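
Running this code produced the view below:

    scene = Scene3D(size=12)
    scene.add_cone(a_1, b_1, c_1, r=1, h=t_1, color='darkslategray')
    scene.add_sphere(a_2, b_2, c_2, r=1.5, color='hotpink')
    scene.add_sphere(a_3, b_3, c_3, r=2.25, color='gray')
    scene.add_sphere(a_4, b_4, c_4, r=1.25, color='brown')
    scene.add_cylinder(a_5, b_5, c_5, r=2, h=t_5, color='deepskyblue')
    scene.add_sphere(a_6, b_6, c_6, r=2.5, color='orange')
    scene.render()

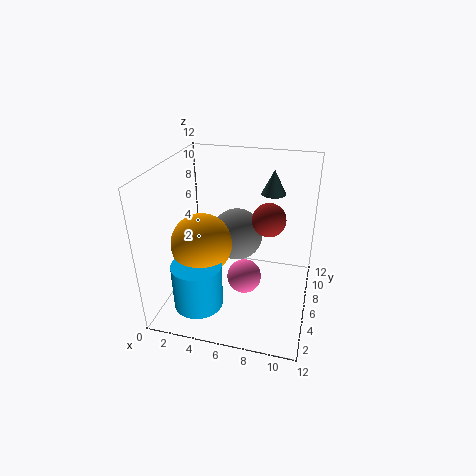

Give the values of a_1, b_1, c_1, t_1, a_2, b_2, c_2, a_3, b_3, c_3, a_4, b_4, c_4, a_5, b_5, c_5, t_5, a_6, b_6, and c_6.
a_1 = 8.5; b_1 = 7.75; c_1 = 9.5; t_1 = 2; a_2 = 6.5; b_2 = 6.25; c_2 = 2; a_3 = 5.5; b_3 = 7.5; c_3 = 5.5; a_4 = 8.75; b_4 = 4.5; c_4 = 8.75; a_5 = 3.5; b_5 = 2.75; c_5 = 1.25; t_5 = 3.75; a_6 = 3.25; b_6 = 4.75; c_6 = 5.75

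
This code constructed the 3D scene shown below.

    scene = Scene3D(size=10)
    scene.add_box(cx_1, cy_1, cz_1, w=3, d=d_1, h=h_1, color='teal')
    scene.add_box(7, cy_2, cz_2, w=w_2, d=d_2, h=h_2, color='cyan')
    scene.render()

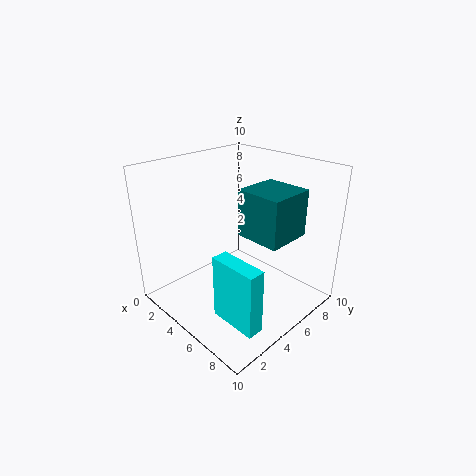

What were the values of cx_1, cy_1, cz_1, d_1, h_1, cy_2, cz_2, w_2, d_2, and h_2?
cx_1 = 6; cy_1 = 4; cz_1 = 6; d_1 = 3; h_1 = 3; cy_2 = 1; cz_2 = 2; w_2 = 3; d_2 = 1; h_2 = 4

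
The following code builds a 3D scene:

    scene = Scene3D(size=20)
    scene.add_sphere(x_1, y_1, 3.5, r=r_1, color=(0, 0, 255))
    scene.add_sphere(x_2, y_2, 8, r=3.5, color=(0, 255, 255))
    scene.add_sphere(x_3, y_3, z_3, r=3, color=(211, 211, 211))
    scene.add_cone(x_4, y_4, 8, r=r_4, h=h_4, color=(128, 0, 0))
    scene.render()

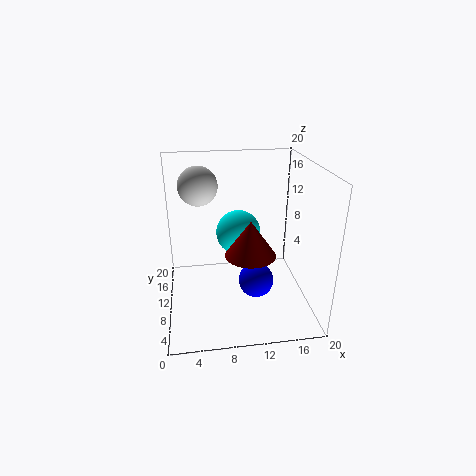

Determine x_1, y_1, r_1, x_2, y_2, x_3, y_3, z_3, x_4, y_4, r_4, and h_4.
x_1 = 12.5
y_1 = 9
r_1 = 2.5
x_2 = 11
y_2 = 16
x_3 = 5
y_3 = 17
z_3 = 15.5
x_4 = 11.5
y_4 = 8.5
r_4 = 3.5
h_4 = 5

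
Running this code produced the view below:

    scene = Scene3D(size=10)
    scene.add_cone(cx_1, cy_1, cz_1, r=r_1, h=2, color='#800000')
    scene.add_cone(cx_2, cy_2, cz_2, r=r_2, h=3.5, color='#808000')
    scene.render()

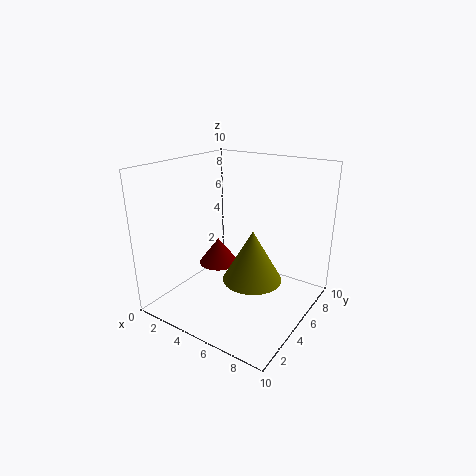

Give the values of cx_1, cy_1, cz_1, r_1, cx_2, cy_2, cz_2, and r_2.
cx_1 = 2.5
cy_1 = 6
cz_1 = 2
r_1 = 1.5
cx_2 = 6.5
cy_2 = 4.5
cz_2 = 2.5
r_2 = 2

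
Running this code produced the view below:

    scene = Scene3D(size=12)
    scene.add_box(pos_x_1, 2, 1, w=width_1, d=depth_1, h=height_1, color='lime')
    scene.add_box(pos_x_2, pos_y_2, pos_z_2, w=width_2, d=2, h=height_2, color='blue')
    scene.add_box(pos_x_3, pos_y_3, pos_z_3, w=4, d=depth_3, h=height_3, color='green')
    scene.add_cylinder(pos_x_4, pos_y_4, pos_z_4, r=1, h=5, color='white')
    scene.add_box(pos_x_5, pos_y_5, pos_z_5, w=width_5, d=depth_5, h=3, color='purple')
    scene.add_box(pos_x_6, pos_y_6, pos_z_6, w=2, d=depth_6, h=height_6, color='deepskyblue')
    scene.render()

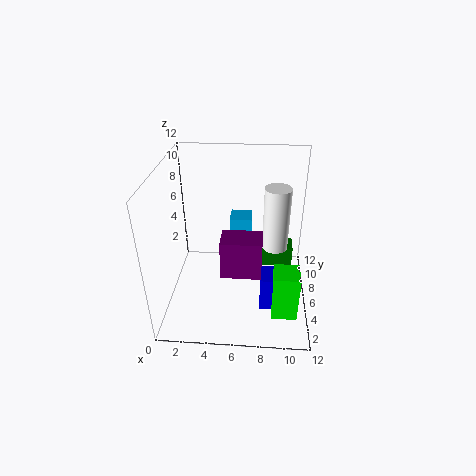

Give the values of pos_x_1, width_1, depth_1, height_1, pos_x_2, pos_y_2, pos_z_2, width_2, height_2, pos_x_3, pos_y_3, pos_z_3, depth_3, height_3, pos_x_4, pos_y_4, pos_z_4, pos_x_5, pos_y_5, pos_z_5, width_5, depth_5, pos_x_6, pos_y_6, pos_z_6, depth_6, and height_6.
pos_x_1 = 9, width_1 = 2, depth_1 = 2, height_1 = 4, pos_x_2 = 8, pos_y_2 = 3, pos_z_2 = 1, width_2 = 3, height_2 = 3, pos_x_3 = 7, pos_y_3 = 9, pos_z_3 = 1, depth_3 = 2, height_3 = 2, pos_x_4 = 9, pos_y_4 = 5, pos_z_4 = 6, pos_x_5 = 5, pos_y_5 = 2, pos_z_5 = 5, width_5 = 3, depth_5 = 2, pos_x_6 = 5, pos_y_6 = 9, pos_z_6 = 3, depth_6 = 2, height_6 = 3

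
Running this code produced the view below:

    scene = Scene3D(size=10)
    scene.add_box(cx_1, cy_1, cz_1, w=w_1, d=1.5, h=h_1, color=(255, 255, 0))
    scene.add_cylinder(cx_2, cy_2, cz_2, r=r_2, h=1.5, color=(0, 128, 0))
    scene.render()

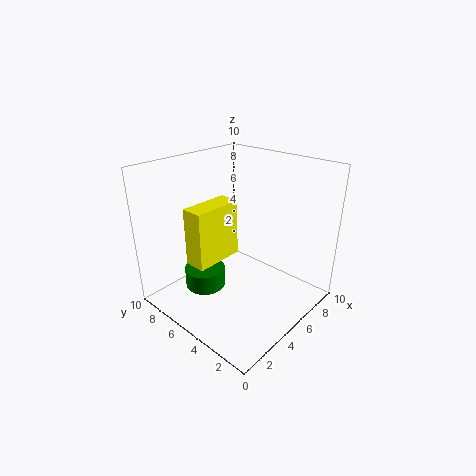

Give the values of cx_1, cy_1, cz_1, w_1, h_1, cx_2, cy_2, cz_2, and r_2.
cx_1 = 2; cy_1 = 5.5; cz_1 = 3.5; w_1 = 3.5; h_1 = 4; cx_2 = 4; cy_2 = 7.5; cz_2 = 0.5; r_2 = 1.5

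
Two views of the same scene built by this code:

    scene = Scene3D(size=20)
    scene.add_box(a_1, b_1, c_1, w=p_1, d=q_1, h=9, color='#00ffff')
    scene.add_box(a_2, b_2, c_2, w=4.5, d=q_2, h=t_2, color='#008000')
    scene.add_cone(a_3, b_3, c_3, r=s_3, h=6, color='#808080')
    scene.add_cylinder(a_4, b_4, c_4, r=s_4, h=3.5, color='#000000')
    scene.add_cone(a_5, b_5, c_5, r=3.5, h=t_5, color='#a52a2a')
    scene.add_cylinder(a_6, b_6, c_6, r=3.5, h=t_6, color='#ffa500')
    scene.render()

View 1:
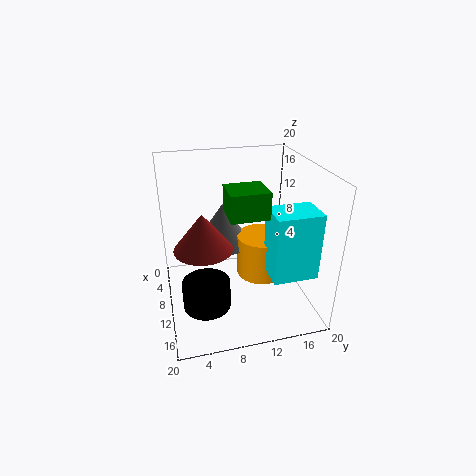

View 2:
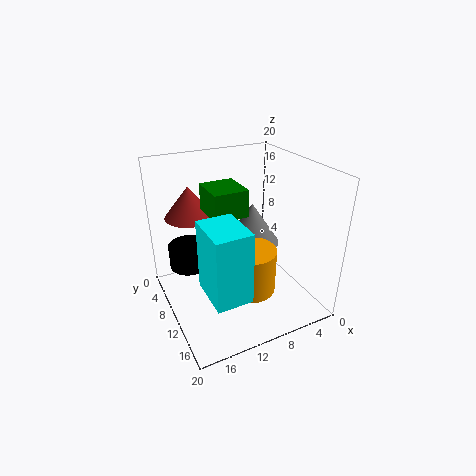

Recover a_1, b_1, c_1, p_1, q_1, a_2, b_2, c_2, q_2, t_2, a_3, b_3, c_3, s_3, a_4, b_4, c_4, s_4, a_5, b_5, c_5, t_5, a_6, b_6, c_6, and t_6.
a_1 = 12.5
b_1 = 13
c_1 = 6.5
p_1 = 4.5
q_1 = 6
a_2 = 10
b_2 = 8
c_2 = 14.5
q_2 = 5
t_2 = 3.5
a_3 = 7
b_3 = 8.5
c_3 = 8
s_3 = 4
a_4 = 15.5
b_4 = 4.5
c_4 = 4
s_4 = 3
a_5 = 15
b_5 = 4.5
c_5 = 12
t_5 = 4.5
a_6 = 10
b_6 = 13.5
c_6 = 4
t_6 = 6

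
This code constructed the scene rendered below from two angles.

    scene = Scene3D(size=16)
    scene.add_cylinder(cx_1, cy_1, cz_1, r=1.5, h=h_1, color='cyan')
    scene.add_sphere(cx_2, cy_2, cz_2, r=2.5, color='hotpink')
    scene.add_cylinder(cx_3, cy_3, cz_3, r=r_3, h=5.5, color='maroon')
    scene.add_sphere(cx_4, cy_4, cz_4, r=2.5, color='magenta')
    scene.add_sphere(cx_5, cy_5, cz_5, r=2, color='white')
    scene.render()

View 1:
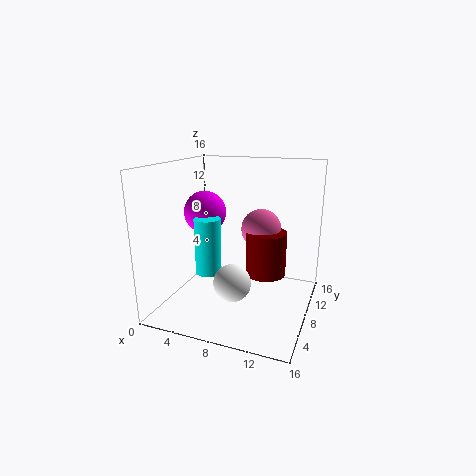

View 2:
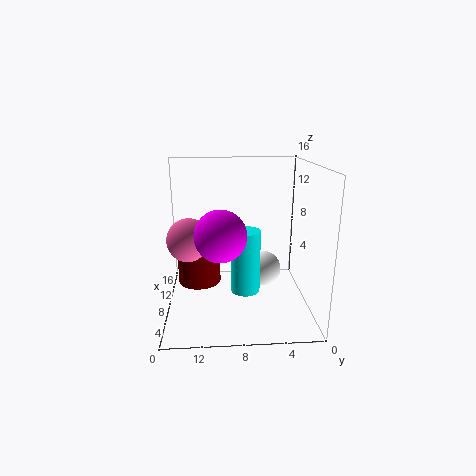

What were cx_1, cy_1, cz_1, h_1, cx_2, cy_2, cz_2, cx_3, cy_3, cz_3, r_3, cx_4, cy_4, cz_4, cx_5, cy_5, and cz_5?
cx_1 = 4.5; cy_1 = 7.5; cz_1 = 3.5; h_1 = 6.5; cx_2 = 9; cy_2 = 13.5; cz_2 = 7.5; cx_3 = 10; cy_3 = 12.5; cz_3 = 2; r_3 = 2.5; cx_4 = 3; cy_4 = 10; cz_4 = 10; cx_5 = 8.5; cy_5 = 5; cz_5 = 4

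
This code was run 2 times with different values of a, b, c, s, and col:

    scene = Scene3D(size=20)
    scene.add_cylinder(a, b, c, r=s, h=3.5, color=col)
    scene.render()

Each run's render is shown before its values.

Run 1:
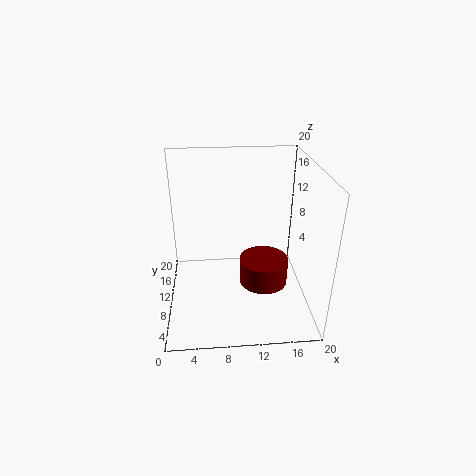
a = 13.25, b = 7.25, c = 4.75, s = 3.25, col = 'maroon'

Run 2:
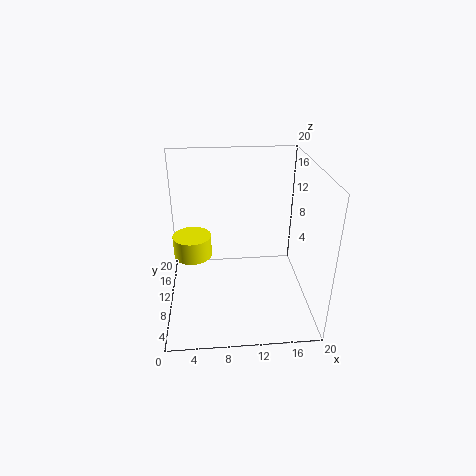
a = 3.25, b = 15.75, c = 4, s = 3, col = 'yellow'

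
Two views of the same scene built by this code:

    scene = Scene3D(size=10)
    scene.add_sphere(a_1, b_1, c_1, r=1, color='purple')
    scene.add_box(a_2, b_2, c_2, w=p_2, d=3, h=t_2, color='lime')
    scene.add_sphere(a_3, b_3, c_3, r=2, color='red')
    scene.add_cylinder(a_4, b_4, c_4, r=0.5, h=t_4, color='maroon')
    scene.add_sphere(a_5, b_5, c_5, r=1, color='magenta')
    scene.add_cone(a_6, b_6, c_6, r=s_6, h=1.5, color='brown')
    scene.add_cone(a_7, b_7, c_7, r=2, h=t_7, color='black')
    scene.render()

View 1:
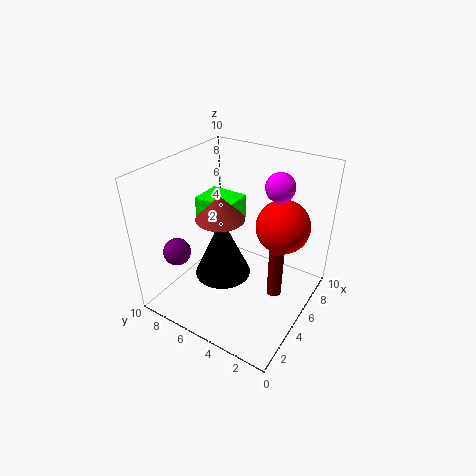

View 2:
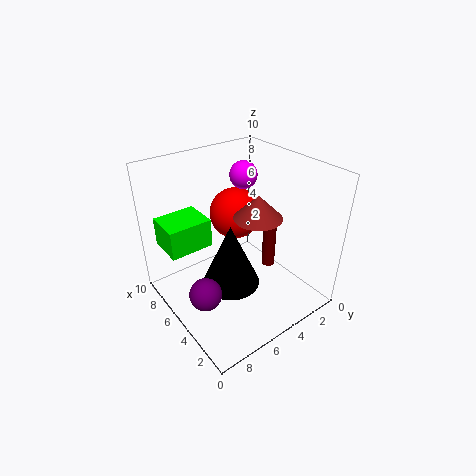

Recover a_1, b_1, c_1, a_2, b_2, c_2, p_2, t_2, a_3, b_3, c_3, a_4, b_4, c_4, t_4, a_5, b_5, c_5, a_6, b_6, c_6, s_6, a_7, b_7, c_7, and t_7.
a_1 = 3; b_1 = 9; c_1 = 3.5; a_2 = 6; b_2 = 6.5; c_2 = 4.5; p_2 = 2.5; t_2 = 2; a_3 = 8; b_3 = 3; c_3 = 5; a_4 = 5; b_4 = 2; c_4 = 1.5; t_4 = 3.5; a_5 = 7; b_5 = 3; c_5 = 8.5; a_6 = 3; b_6 = 5; c_6 = 7.5; s_6 = 1.5; a_7 = 4.5; b_7 = 6; c_7 = 2; t_7 = 4.5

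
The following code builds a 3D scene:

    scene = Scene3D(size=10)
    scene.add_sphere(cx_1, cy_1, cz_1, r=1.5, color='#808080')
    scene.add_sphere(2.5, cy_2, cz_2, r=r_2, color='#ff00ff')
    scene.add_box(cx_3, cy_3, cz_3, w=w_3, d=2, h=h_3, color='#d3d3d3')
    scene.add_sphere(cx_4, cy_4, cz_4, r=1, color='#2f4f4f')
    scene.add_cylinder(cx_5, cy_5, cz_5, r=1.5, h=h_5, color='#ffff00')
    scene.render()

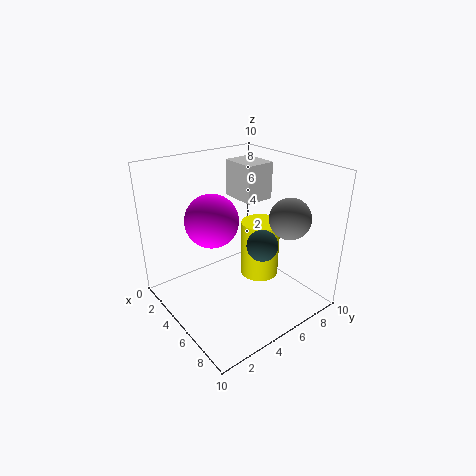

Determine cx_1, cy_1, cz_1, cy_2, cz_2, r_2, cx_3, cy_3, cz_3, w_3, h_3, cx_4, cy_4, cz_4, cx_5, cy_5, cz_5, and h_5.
cx_1 = 6.5; cy_1 = 8.5; cz_1 = 6; cy_2 = 4.5; cz_2 = 5.5; r_2 = 2; cx_3 = 3; cy_3 = 5.5; cz_3 = 7.5; w_3 = 2.5; h_3 = 2.5; cx_4 = 7.5; cy_4 = 5; cz_4 = 5.5; cx_5 = 4; cy_5 = 8; cz_5 = 0.5; h_5 = 4.5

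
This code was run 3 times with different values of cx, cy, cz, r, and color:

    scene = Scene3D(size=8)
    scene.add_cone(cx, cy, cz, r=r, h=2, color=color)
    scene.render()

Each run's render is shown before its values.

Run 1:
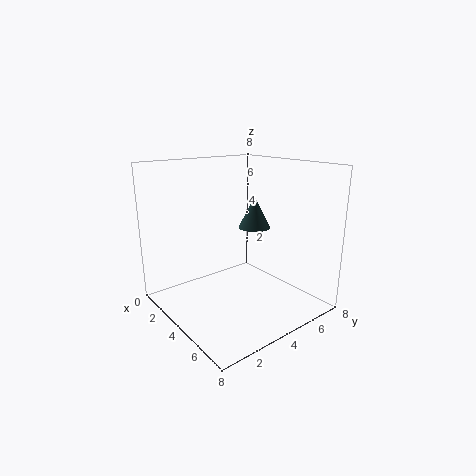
cx = 2.5; cy = 6.5; cz = 3.75; r = 1; color = 'darkslategray'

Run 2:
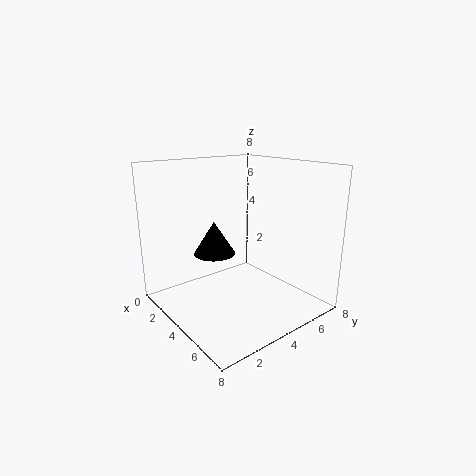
cx = 2; cy = 3.75; cz = 2.5; r = 1.25; color = 'black'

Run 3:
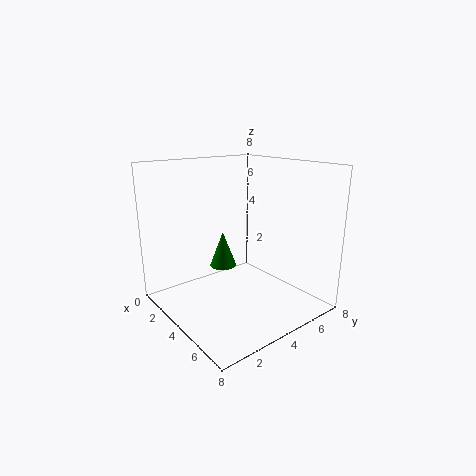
cx = 3.25; cy = 3.5; cz = 2.25; r = 0.75; color = 'green'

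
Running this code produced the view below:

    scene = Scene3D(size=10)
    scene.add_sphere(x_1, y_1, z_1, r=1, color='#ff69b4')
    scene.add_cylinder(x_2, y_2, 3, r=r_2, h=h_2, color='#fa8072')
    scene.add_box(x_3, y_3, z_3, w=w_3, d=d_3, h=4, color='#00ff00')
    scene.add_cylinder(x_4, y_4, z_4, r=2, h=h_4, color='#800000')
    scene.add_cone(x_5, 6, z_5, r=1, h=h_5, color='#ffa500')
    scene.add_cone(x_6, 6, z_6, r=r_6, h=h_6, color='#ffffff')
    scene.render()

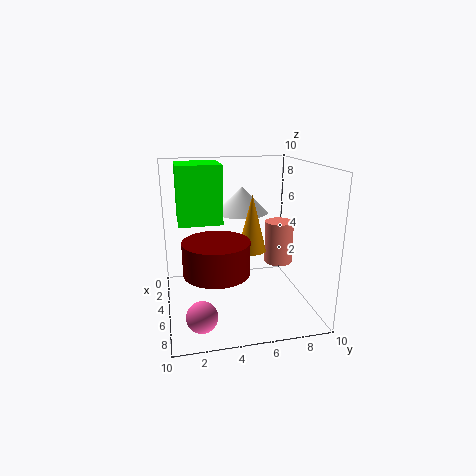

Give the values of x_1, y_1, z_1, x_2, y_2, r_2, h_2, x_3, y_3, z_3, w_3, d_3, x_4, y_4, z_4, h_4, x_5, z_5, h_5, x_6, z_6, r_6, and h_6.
x_1 = 8, y_1 = 2, z_1 = 1, x_2 = 5, y_2 = 8, r_2 = 1, h_2 = 3, x_3 = 2, y_3 = 1, z_3 = 6, w_3 = 3, d_3 = 3, x_4 = 8, y_4 = 3, z_4 = 4, h_4 = 2, x_5 = 5, z_5 = 4, h_5 = 4, x_6 = 2, z_6 = 6, r_6 = 2, h_6 = 2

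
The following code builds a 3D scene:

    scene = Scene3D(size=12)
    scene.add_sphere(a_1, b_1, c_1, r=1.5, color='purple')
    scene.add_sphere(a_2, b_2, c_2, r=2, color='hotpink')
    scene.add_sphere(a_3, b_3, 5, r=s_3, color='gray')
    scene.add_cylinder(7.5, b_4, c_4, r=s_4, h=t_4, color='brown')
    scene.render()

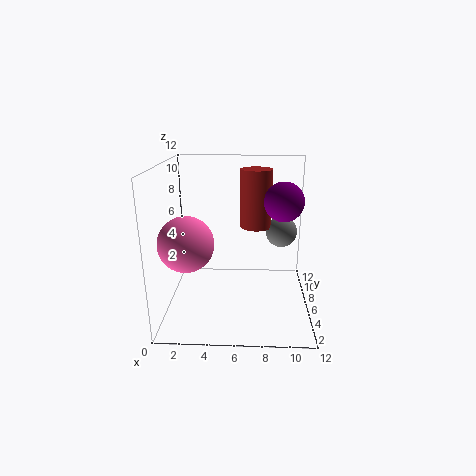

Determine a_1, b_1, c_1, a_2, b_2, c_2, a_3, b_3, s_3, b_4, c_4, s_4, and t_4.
a_1 = 9.5
b_1 = 4.5
c_1 = 9.5
a_2 = 2.5
b_2 = 2
c_2 = 7
a_3 = 10
b_3 = 10.5
s_3 = 1.5
b_4 = 10.5
c_4 = 5.5
s_4 = 1.5
t_4 = 5.5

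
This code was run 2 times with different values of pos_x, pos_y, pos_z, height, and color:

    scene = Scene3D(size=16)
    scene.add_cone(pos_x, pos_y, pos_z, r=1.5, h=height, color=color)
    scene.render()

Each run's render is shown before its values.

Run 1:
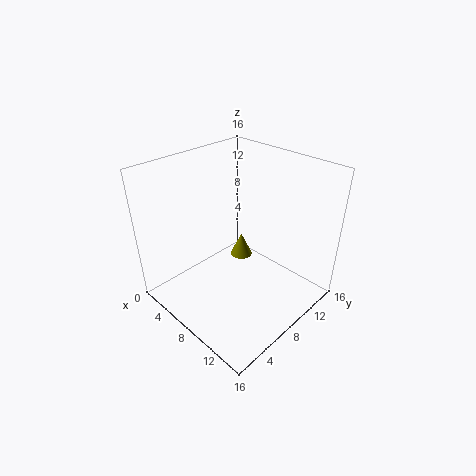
pos_x = 3; pos_y = 13.75; pos_z = 0.5; height = 3.25; color = 'olive'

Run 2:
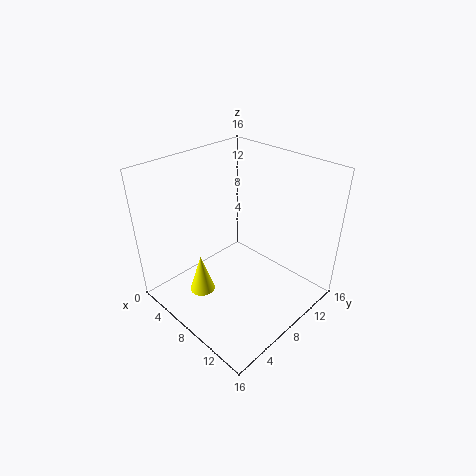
pos_x = 4.5; pos_y = 5.25; pos_z = 0.25; height = 4.75; color = 'yellow'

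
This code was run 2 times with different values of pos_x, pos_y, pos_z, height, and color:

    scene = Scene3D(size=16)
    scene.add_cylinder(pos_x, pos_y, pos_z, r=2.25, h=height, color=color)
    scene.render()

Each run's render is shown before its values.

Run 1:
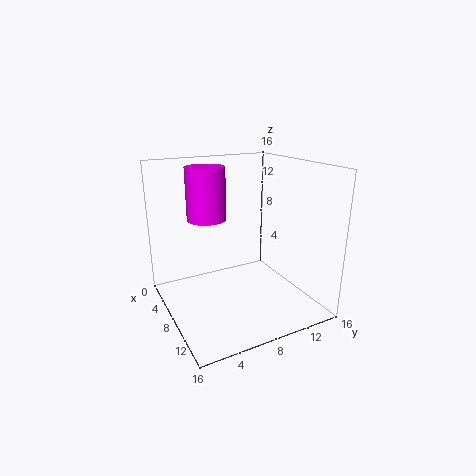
pos_x = 4.5
pos_y = 5.75
pos_z = 9.5
height = 6
color = 'magenta'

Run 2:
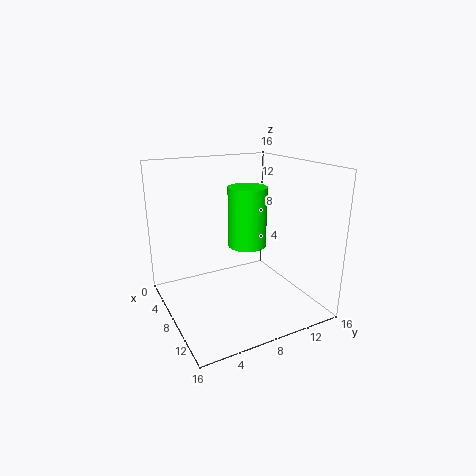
pos_x = 6.5
pos_y = 10
pos_z = 6.25
height = 7
color = 'lime'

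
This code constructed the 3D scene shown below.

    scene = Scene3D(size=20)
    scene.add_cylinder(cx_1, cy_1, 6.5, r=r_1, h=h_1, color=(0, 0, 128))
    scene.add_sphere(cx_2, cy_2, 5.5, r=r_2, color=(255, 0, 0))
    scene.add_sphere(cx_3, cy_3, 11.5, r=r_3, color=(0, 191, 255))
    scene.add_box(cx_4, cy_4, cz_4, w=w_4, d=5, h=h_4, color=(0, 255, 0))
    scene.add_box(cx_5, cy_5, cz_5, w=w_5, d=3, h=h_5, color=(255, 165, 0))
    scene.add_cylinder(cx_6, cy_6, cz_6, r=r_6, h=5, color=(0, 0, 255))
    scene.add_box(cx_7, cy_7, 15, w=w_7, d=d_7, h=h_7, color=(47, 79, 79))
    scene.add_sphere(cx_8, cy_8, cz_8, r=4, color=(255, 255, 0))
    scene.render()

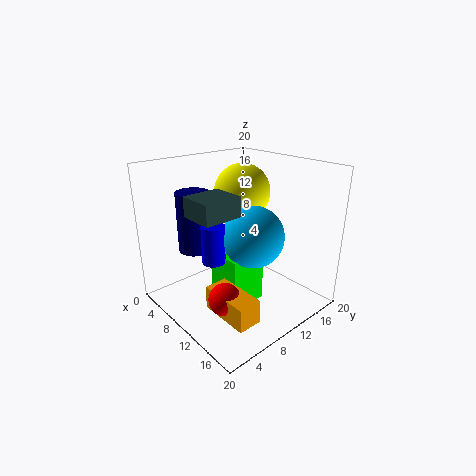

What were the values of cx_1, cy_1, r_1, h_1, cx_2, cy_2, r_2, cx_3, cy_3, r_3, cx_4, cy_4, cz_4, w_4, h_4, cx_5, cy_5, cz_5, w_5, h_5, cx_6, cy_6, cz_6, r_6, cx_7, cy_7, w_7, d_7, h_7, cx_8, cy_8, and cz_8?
cx_1 = 3; cy_1 = 7.5; r_1 = 2.5; h_1 = 9; cx_2 = 15; cy_2 = 3.5; r_2 = 2; cx_3 = 13.5; cy_3 = 9.5; r_3 = 4; cx_4 = 9; cy_4 = 6; cz_4 = 2; w_4 = 5; h_4 = 7; cx_5 = 12.5; cy_5 = 2.5; cz_5 = 3.5; w_5 = 6.5; h_5 = 3; cx_6 = 11; cy_6 = 5; cz_6 = 8.5; r_6 = 1.5; cx_7 = 9.5; cy_7 = 2; w_7 = 4.5; d_7 = 5; h_7 = 2.5; cx_8 = 7.5; cy_8 = 13; cz_8 = 15.5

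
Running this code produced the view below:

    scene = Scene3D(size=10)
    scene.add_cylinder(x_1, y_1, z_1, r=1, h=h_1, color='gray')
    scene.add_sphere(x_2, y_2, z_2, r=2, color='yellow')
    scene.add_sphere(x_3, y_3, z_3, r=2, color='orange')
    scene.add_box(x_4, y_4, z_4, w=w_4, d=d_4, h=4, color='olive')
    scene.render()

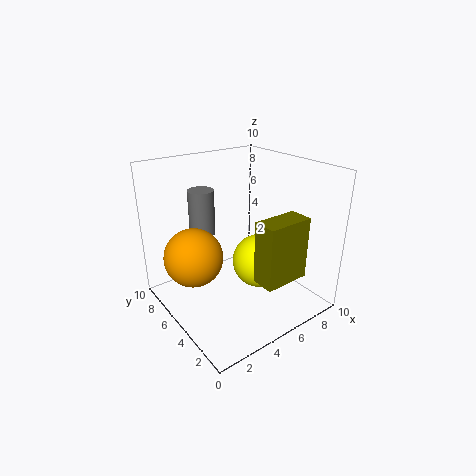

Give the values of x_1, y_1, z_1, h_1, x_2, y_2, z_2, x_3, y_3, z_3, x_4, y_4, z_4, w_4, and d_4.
x_1 = 4.5
y_1 = 9
z_1 = 4
h_1 = 3.5
x_2 = 7
y_2 = 5
z_2 = 2.5
x_3 = 2
y_3 = 6
z_3 = 4
x_4 = 4
y_4 = 0.5
z_4 = 3.5
w_4 = 3
d_4 = 1.5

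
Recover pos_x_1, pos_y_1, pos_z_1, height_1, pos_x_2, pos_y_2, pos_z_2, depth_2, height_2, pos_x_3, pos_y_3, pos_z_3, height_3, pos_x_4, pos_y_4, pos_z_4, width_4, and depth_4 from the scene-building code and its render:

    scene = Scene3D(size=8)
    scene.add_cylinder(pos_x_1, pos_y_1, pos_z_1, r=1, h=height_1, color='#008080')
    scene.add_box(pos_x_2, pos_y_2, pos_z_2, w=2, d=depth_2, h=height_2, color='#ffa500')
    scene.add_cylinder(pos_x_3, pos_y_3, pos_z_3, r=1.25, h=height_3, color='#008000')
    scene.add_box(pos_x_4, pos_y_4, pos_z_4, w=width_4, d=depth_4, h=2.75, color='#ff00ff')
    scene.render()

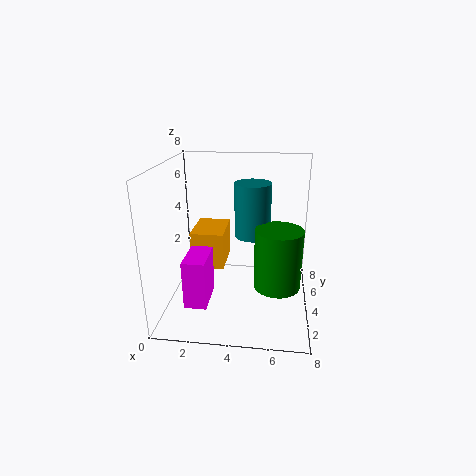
pos_x_1 = 4.75; pos_y_1 = 4.5; pos_z_1 = 4; height_1 = 3; pos_x_2 = 1; pos_y_2 = 4.75; pos_z_2 = 1.5; depth_2 = 2.75; height_2 = 2.25; pos_x_3 = 6.25; pos_y_3 = 3; pos_z_3 = 1.75; height_3 = 3.25; pos_x_4 = 1.25; pos_y_4 = 2; pos_z_4 = 0.5; width_4 = 1.25; depth_4 = 2.25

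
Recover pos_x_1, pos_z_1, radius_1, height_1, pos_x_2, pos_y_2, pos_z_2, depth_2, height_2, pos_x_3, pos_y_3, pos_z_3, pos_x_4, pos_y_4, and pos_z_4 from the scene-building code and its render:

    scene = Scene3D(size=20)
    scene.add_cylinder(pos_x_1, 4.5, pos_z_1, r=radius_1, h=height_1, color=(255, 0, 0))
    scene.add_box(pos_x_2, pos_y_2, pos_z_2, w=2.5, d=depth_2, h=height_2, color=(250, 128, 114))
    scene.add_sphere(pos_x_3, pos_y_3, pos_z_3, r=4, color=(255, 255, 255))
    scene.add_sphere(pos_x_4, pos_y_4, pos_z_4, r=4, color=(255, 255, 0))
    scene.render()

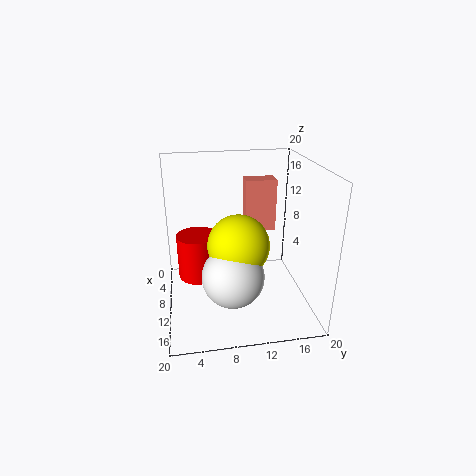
pos_x_1 = 7.5
pos_z_1 = 3.25
radius_1 = 3
height_1 = 6.5
pos_x_2 = 6.75
pos_y_2 = 11.25
pos_z_2 = 10.5
depth_2 = 4.25
height_2 = 7.25
pos_x_3 = 15
pos_y_3 = 8.5
pos_z_3 = 7
pos_x_4 = 13.25
pos_y_4 = 9.5
pos_z_4 = 10.5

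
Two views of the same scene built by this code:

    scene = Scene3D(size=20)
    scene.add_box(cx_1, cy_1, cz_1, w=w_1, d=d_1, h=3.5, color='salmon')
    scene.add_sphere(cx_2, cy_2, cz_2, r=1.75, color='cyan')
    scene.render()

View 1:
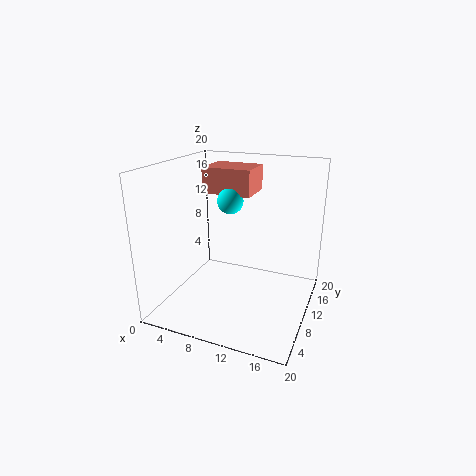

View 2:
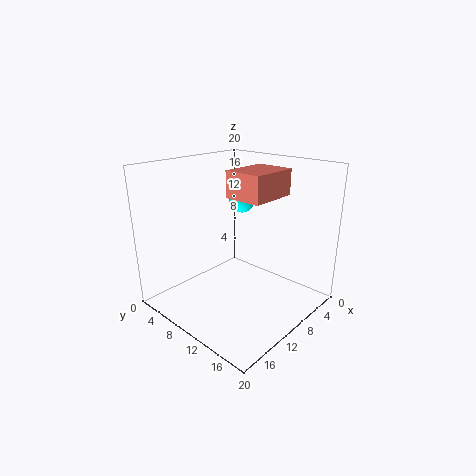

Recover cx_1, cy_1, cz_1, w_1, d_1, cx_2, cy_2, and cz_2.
cx_1 = 5; cy_1 = 9.5; cz_1 = 16; w_1 = 6.75; d_1 = 5.25; cx_2 = 9; cy_2 = 9.75; cz_2 = 15.25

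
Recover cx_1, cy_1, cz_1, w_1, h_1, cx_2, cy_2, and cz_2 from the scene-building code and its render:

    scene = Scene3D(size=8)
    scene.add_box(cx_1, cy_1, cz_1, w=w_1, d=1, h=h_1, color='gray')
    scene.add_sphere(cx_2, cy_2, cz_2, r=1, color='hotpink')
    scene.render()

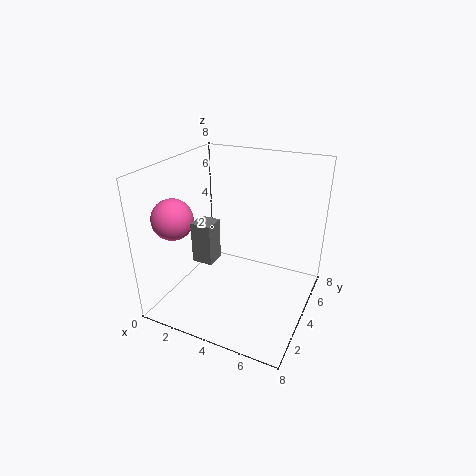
cx_1 = 3; cy_1 = 1; cz_1 = 4; w_1 = 1; h_1 = 2; cx_2 = 2; cy_2 = 1; cz_2 = 6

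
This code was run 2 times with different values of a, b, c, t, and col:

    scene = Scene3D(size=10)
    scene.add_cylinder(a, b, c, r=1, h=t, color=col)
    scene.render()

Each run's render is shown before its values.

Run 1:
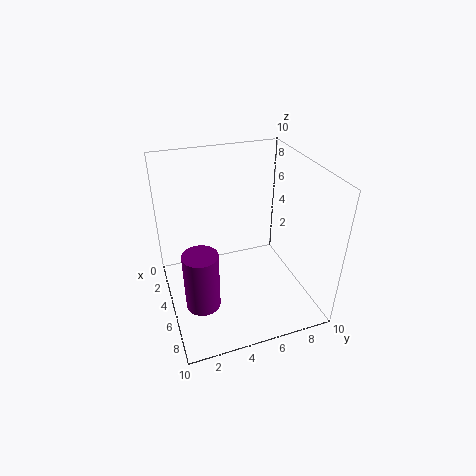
a = 8.75
b = 1.5
c = 3.5
t = 3.5
col = 'purple'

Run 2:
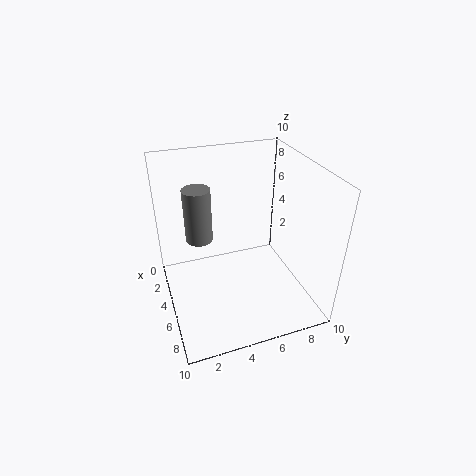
a = 2.75
b = 2.75
c = 4
t = 4
col = 'gray'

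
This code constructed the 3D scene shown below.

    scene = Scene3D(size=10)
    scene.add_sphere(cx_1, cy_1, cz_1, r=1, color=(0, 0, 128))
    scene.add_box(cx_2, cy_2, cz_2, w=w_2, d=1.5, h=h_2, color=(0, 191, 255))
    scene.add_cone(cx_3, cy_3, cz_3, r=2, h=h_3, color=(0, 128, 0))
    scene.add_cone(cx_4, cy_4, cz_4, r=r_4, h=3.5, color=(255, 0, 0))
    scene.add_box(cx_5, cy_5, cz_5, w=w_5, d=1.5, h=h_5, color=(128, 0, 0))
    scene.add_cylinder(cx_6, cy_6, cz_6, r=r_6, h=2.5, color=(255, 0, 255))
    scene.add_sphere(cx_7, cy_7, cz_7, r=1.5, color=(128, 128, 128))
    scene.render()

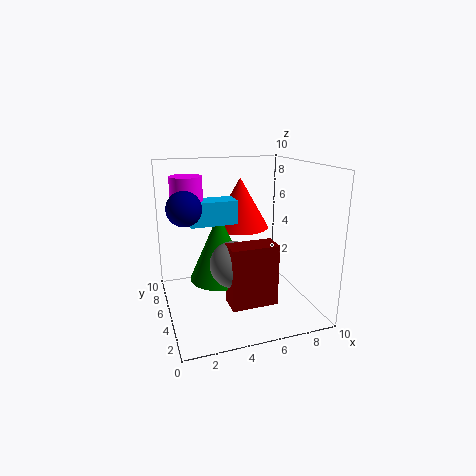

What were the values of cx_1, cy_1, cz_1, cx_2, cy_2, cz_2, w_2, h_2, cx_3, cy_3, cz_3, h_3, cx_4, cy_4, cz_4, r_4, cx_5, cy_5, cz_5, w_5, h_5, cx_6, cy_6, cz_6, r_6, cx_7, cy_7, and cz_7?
cx_1 = 1
cy_1 = 2.5
cz_1 = 8
cx_2 = 1.5
cy_2 = 3.5
cz_2 = 6.5
w_2 = 3
h_2 = 1.5
cx_3 = 3.5
cy_3 = 4.5
cz_3 = 2.5
h_3 = 4.5
cx_4 = 5.5
cy_4 = 6
cz_4 = 5.5
r_4 = 2
cx_5 = 3.5
cy_5 = 1.5
cz_5 = 1.5
w_5 = 3
h_5 = 4
cx_6 = 1.5
cy_6 = 4.5
cz_6 = 7
r_6 = 1
cx_7 = 4
cy_7 = 3
cz_7 = 4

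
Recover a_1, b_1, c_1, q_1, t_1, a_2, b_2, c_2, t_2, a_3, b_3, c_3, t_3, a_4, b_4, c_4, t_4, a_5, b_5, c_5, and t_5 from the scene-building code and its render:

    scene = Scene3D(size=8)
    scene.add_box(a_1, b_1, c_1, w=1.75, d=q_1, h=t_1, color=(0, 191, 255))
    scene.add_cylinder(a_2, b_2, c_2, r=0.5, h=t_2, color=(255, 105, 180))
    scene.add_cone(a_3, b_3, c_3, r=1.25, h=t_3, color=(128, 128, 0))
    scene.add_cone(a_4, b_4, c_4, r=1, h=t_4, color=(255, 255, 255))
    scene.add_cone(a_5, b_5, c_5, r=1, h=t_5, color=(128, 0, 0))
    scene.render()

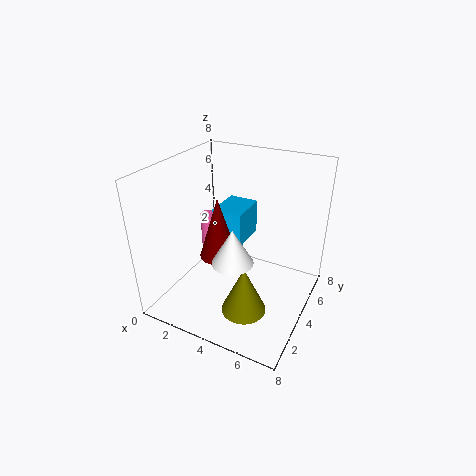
a_1 = 2.25; b_1 = 4.25; c_1 = 3.25; q_1 = 2.25; t_1 = 2; a_2 = 1.5; b_2 = 5; c_2 = 2.5; t_2 = 2; a_3 = 5; b_3 = 2.75; c_3 = 0.25; t_3 = 2.75; a_4 = 5; b_4 = 1.5; c_4 = 4.25; t_4 = 1.75; a_5 = 3.5; b_5 = 2.75; c_5 = 3.5; t_5 = 3.25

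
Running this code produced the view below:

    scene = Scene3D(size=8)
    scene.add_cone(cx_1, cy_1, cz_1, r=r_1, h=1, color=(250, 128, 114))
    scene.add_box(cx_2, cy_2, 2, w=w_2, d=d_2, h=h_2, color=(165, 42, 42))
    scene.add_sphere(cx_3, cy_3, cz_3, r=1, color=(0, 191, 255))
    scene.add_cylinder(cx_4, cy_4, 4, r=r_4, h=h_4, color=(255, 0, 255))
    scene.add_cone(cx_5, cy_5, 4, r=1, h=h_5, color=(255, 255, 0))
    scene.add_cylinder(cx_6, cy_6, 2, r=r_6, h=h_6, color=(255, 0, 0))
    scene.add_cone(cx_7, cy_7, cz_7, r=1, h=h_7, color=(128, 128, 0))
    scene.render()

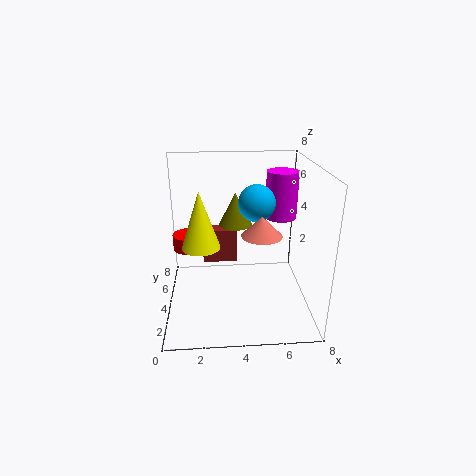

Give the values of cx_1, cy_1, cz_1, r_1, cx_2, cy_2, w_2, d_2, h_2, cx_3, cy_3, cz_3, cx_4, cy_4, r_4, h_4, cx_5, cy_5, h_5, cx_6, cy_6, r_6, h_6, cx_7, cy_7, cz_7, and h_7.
cx_1 = 5; cy_1 = 2; cz_1 = 5; r_1 = 1; cx_2 = 2; cy_2 = 5; w_2 = 2; d_2 = 1; h_2 = 2; cx_3 = 5; cy_3 = 4; cz_3 = 6; cx_4 = 7; cy_4 = 7; r_4 = 1; h_4 = 3; cx_5 = 2; cy_5 = 3; h_5 = 3; cx_6 = 1; cy_6 = 7; r_6 = 1; h_6 = 1; cx_7 = 4; cy_7 = 6; cz_7 = 4; h_7 = 2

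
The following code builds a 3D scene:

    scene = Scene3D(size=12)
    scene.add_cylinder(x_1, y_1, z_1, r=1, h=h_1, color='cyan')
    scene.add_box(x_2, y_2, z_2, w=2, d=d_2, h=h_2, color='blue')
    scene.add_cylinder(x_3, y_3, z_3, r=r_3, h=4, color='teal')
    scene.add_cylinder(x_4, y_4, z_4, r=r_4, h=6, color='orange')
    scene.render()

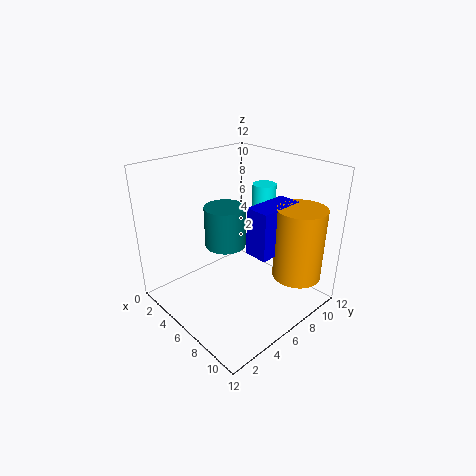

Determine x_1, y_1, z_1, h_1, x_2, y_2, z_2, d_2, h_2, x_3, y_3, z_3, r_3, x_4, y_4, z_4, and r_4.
x_1 = 6, y_1 = 9, z_1 = 5, h_1 = 5, x_2 = 7, y_2 = 6, z_2 = 5, d_2 = 4, h_2 = 4, x_3 = 2, y_3 = 8, z_3 = 3, r_3 = 2, x_4 = 10, y_4 = 9, z_4 = 3, r_4 = 2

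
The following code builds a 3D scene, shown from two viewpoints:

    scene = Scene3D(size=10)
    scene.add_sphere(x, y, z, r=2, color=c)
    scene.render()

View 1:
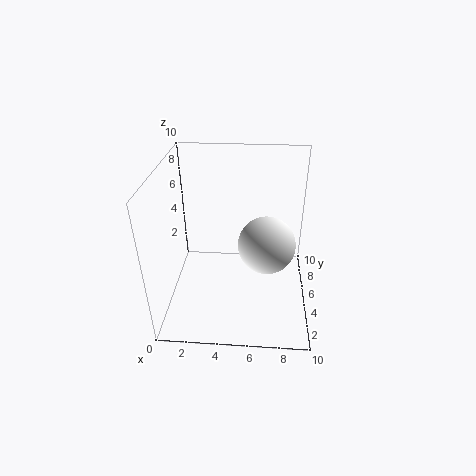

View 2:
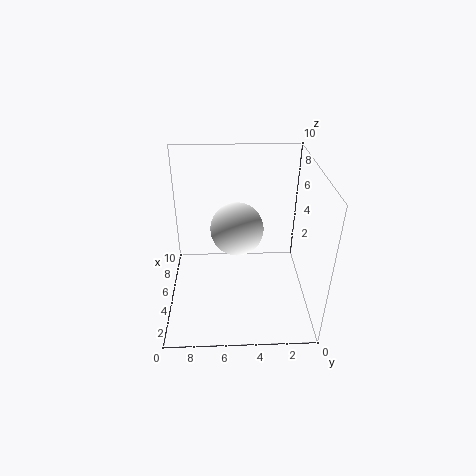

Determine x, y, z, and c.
x = 7, y = 5, z = 4.5, c = 'white'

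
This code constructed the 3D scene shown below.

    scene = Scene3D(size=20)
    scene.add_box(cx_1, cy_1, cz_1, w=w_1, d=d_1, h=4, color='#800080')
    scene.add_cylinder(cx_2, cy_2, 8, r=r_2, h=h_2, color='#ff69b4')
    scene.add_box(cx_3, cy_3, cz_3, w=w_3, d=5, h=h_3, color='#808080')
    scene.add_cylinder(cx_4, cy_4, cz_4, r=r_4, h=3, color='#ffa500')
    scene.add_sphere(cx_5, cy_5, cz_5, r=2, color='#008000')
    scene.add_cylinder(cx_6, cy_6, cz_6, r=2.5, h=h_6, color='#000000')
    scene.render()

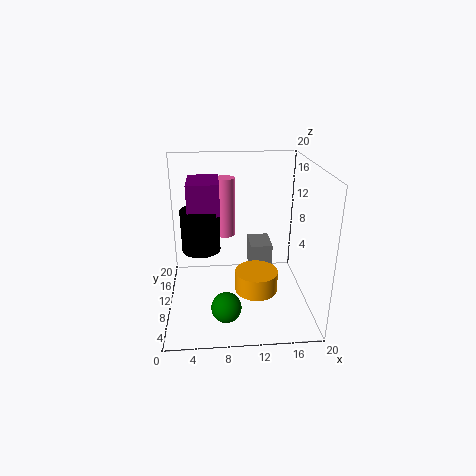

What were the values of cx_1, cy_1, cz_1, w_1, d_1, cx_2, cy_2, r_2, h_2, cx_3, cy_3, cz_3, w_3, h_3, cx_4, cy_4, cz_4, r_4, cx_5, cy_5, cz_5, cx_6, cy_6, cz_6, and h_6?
cx_1 = 3.5; cy_1 = 6.5; cz_1 = 14.5; w_1 = 4; d_1 = 5.5; cx_2 = 8.5; cy_2 = 16; r_2 = 1.5; h_2 = 9; cx_3 = 12.5; cy_3 = 15; cz_3 = 1.5; w_3 = 3.5; h_3 = 4.5; cx_4 = 12.5; cy_4 = 8.5; cz_4 = 2.5; r_4 = 3; cx_5 = 8; cy_5 = 4.5; cz_5 = 2.5; cx_6 = 5; cy_6 = 8; cz_6 = 9.5; h_6 = 5.5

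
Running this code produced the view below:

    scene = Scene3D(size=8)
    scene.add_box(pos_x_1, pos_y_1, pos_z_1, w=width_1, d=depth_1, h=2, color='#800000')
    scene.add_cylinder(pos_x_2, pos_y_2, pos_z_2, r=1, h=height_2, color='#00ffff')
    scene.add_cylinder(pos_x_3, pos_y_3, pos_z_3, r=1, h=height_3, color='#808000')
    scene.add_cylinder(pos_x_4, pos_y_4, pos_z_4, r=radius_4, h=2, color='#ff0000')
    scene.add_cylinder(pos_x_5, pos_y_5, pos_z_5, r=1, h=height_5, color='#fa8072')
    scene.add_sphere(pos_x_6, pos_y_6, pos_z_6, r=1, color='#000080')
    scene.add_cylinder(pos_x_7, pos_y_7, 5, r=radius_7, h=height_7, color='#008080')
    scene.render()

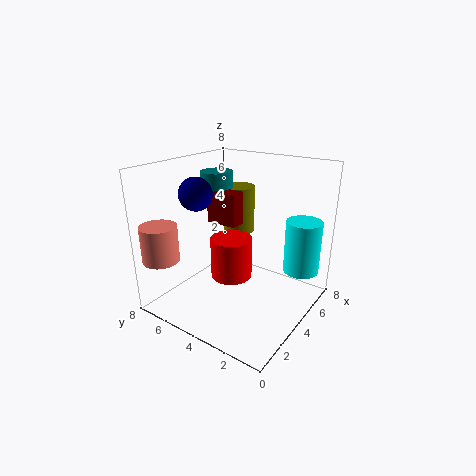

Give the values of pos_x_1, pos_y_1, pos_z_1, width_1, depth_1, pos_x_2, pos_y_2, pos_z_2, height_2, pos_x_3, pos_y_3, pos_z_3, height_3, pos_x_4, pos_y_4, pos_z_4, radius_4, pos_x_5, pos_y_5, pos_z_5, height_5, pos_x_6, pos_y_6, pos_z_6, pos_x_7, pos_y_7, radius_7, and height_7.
pos_x_1 = 5, pos_y_1 = 5, pos_z_1 = 4, width_1 = 1, depth_1 = 2, pos_x_2 = 6, pos_y_2 = 1, pos_z_2 = 2, height_2 = 3, pos_x_3 = 7, pos_y_3 = 6, pos_z_3 = 3, height_3 = 3, pos_x_4 = 2, pos_y_4 = 3, pos_z_4 = 3, radius_4 = 1, pos_x_5 = 1, pos_y_5 = 7, pos_z_5 = 3, height_5 = 2, pos_x_6 = 4, pos_y_6 = 7, pos_z_6 = 6, pos_x_7 = 6, pos_y_7 = 7, radius_7 = 1, height_7 = 2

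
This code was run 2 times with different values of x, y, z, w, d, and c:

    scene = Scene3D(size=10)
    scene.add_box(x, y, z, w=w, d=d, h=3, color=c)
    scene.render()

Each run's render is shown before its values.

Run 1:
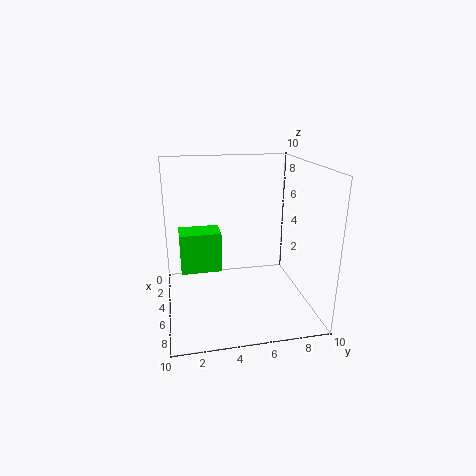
x = 2, y = 1, z = 2, w = 2, d = 3, c = 'lime'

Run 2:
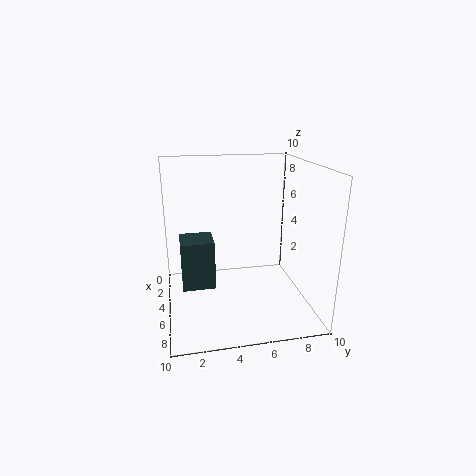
x = 6, y = 1, z = 3, w = 2, d = 2, c = 'darkslategray'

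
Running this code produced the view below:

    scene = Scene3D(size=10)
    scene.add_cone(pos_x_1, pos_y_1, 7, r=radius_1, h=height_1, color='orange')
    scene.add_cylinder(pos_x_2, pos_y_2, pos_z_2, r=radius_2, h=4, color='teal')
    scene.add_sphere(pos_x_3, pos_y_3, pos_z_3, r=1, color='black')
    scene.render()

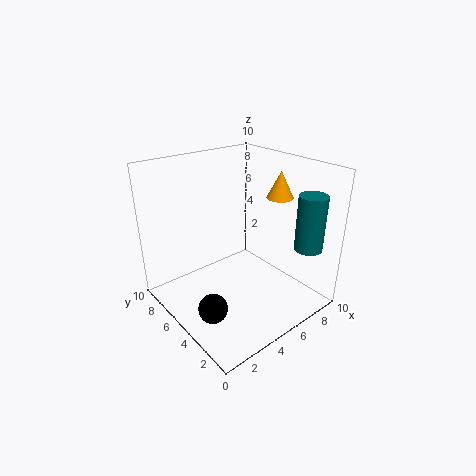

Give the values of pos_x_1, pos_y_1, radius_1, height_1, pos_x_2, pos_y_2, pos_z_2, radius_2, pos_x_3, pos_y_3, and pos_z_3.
pos_x_1 = 9
pos_y_1 = 5
radius_1 = 1
height_1 = 2
pos_x_2 = 9
pos_y_2 = 2
pos_z_2 = 4
radius_2 = 1
pos_x_3 = 2
pos_y_3 = 4
pos_z_3 = 1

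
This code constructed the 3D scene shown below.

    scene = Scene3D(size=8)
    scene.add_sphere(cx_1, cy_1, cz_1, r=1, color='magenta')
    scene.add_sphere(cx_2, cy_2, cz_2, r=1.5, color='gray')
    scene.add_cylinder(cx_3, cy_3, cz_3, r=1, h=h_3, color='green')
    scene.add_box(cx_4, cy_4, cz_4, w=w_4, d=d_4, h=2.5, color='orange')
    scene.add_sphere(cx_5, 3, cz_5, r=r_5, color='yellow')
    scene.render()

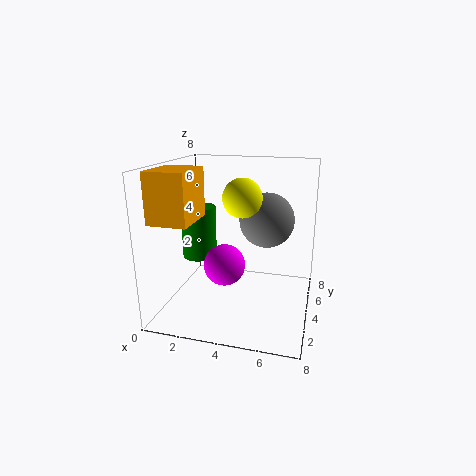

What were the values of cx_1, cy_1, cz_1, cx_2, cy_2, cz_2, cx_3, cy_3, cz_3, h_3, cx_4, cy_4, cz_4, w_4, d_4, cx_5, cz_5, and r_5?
cx_1 = 4
cy_1 = 1.5
cz_1 = 3.5
cx_2 = 5.5
cy_2 = 4.5
cz_2 = 5
cx_3 = 1.5
cy_3 = 4.5
cz_3 = 2.5
h_3 = 3
cx_4 = 0.5
cy_4 = 0.5
cz_4 = 5.5
w_4 = 2
d_4 = 2.5
cx_5 = 4.5
cz_5 = 6.5
r_5 = 1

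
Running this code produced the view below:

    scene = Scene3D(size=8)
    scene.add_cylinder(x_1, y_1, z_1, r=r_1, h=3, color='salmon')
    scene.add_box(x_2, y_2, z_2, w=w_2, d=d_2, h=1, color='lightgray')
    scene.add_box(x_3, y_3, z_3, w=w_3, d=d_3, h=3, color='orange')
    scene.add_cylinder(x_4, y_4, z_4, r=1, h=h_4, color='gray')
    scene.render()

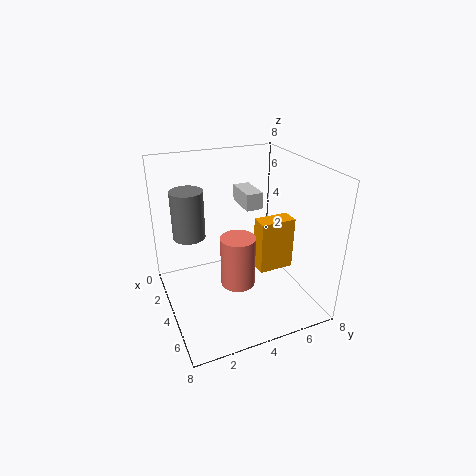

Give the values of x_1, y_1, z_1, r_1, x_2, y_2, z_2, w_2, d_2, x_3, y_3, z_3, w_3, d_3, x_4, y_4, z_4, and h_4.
x_1 = 4; y_1 = 4; z_1 = 1; r_1 = 1; x_2 = 1; y_2 = 5; z_2 = 5; w_2 = 2; d_2 = 1; x_3 = 4; y_3 = 5; z_3 = 2; w_3 = 1; d_3 = 2; x_4 = 1; y_4 = 2; z_4 = 3; h_4 = 3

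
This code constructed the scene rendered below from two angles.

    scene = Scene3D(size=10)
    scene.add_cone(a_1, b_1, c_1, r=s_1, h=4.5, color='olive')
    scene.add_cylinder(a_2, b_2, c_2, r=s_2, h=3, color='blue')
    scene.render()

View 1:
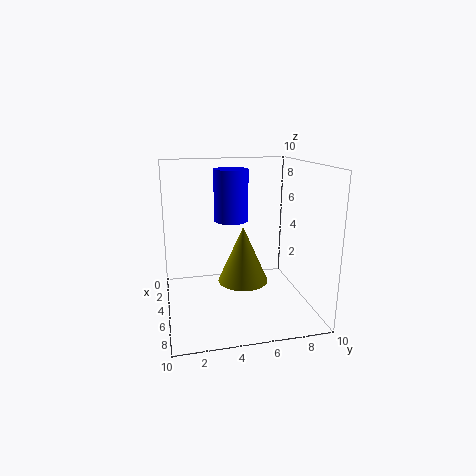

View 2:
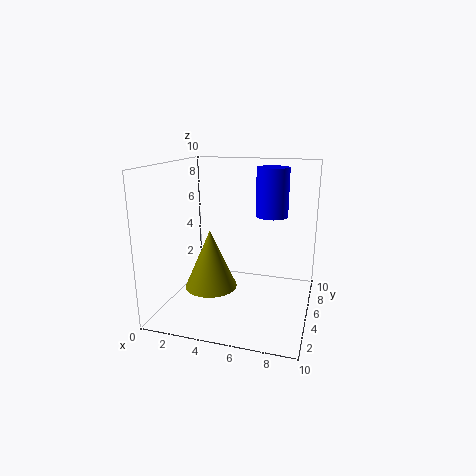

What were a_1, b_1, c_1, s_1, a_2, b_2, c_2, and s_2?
a_1 = 2.5
b_1 = 6
c_1 = 0.5
s_1 = 2
a_2 = 7.5
b_2 = 4
c_2 = 7
s_2 = 1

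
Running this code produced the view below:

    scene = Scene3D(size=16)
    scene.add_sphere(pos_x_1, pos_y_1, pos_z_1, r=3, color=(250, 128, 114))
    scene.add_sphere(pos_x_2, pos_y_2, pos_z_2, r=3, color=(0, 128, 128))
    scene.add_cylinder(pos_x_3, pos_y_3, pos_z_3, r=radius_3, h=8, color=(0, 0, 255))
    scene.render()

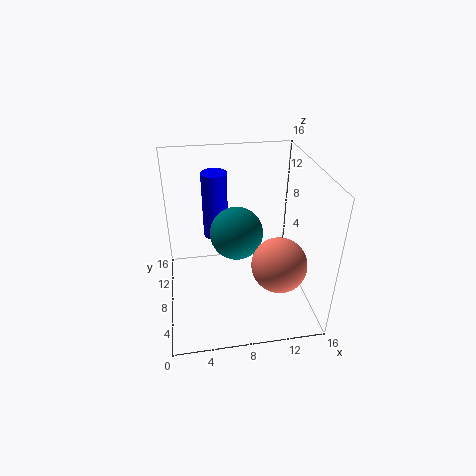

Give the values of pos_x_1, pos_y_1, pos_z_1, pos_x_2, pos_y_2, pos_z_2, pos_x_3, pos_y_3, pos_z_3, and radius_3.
pos_x_1 = 12; pos_y_1 = 5; pos_z_1 = 6; pos_x_2 = 8; pos_y_2 = 9; pos_z_2 = 8; pos_x_3 = 6; pos_y_3 = 12.5; pos_z_3 = 6; radius_3 = 1.5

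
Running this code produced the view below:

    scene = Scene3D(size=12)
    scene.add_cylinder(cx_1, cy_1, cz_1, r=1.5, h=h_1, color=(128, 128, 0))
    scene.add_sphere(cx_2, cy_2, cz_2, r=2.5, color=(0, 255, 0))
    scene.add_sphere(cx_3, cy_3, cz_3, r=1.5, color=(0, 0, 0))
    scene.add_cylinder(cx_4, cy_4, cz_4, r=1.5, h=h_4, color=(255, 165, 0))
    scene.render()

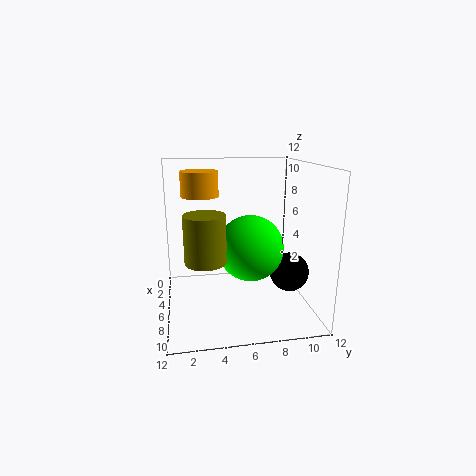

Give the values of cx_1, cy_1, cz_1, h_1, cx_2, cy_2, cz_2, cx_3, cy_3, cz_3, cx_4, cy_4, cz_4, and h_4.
cx_1 = 9.5, cy_1 = 3, cz_1 = 5.5, h_1 = 3.5, cx_2 = 8.5, cy_2 = 6.5, cz_2 = 6, cx_3 = 9, cy_3 = 9.5, cz_3 = 4, cx_4 = 5.5, cy_4 = 3, cz_4 = 9.5, h_4 = 2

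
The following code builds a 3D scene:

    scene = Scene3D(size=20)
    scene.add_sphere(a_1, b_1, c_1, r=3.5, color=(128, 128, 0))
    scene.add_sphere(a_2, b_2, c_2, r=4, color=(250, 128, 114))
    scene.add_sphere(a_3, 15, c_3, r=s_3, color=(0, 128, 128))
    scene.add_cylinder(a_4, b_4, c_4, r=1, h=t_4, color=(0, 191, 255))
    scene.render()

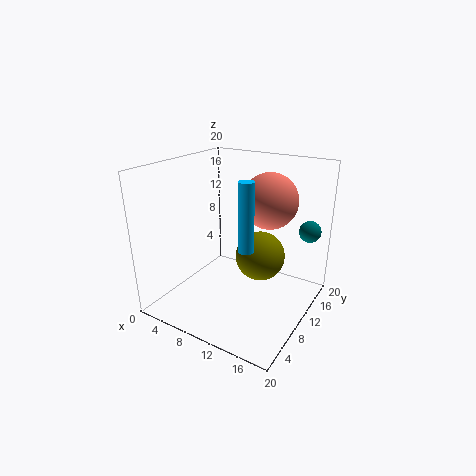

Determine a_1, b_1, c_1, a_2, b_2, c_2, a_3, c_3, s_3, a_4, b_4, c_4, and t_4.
a_1 = 12.5; b_1 = 12; c_1 = 7; a_2 = 12.5; b_2 = 14.5; c_2 = 14.5; a_3 = 18.5; c_3 = 11; s_3 = 1.5; a_4 = 13; b_4 = 7; c_4 = 10; t_4 = 9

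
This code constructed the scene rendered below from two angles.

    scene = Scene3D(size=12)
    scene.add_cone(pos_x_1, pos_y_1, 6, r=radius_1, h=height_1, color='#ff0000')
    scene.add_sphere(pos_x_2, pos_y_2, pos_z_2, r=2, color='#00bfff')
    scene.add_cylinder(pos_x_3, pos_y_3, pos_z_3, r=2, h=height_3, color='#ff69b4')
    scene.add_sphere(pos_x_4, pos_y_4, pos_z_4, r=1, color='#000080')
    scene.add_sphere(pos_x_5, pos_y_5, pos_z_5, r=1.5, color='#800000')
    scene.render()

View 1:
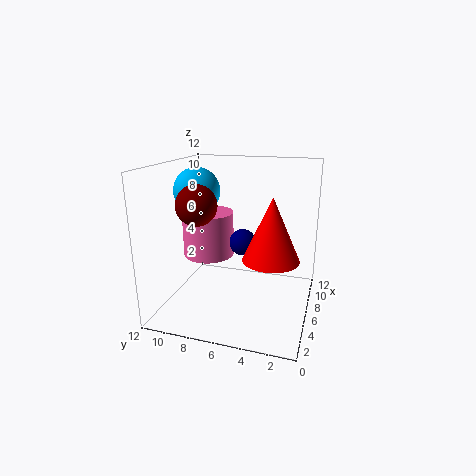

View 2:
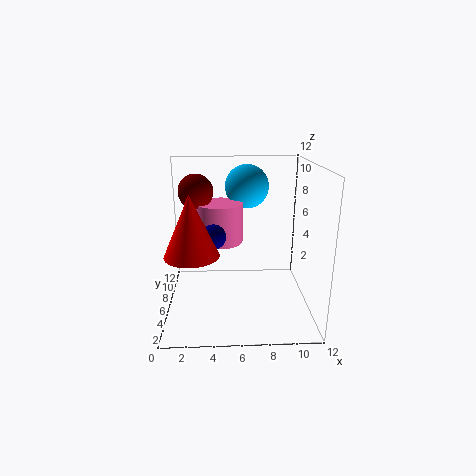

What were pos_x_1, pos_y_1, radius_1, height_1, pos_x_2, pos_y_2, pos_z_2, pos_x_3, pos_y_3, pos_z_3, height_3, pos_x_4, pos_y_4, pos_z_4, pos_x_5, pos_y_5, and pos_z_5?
pos_x_1 = 2.5; pos_y_1 = 2.5; radius_1 = 2; height_1 = 4.5; pos_x_2 = 7; pos_y_2 = 10; pos_z_2 = 9.5; pos_x_3 = 4.5; pos_y_3 = 8; pos_z_3 = 5; height_3 = 3.5; pos_x_4 = 4; pos_y_4 = 5; pos_z_4 = 6.5; pos_x_5 = 2.5; pos_y_5 = 8; pos_z_5 = 9.5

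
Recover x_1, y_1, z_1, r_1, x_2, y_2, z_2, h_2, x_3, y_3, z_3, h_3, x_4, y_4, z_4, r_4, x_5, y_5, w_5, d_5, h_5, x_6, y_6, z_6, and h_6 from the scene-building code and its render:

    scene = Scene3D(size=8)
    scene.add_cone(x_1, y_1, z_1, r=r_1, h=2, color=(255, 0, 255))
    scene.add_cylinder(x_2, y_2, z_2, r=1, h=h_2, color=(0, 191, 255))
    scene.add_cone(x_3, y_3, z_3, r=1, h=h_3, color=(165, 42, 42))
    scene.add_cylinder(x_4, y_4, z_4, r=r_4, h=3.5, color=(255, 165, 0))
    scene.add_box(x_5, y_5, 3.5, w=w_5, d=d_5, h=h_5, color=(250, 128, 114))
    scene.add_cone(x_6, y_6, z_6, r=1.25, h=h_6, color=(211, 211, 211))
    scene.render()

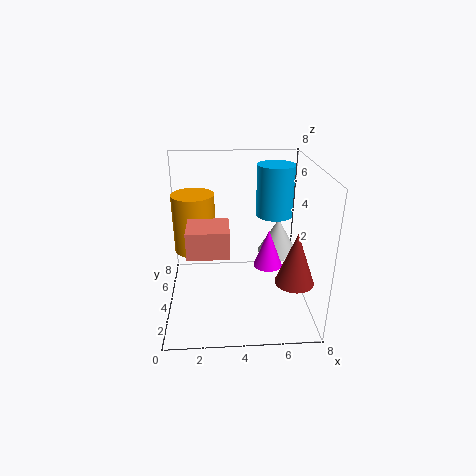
x_1 = 5.5
y_1 = 2.75
z_1 = 3
r_1 = 0.75
x_2 = 6
y_2 = 4.25
z_2 = 5.25
h_2 = 2.75
x_3 = 6.75
y_3 = 1.75
z_3 = 2.5
h_3 = 2.75
x_4 = 1.5
y_4 = 5.75
z_4 = 2.5
r_4 = 1.25
x_5 = 1.25
y_5 = 2.5
w_5 = 2.25
d_5 = 2
h_5 = 1.5
x_6 = 6.75
y_6 = 6.5
z_6 = 1.75
h_6 = 2.25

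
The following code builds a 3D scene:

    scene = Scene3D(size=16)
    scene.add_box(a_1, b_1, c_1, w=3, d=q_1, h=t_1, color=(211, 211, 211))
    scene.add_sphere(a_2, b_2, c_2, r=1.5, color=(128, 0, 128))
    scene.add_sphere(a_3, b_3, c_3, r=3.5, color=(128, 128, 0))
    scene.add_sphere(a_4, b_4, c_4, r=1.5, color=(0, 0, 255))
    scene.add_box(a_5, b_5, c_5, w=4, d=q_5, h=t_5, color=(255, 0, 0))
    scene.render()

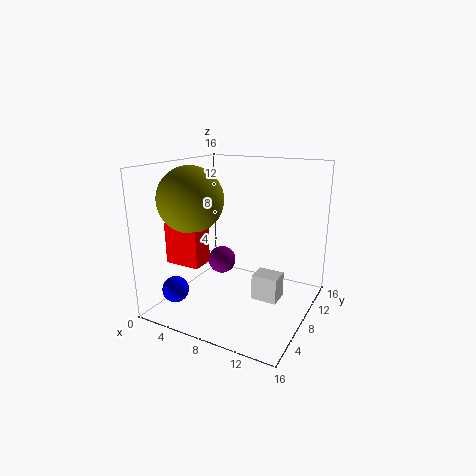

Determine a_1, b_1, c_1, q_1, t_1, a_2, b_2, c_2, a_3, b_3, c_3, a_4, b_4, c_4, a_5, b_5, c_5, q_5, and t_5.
a_1 = 9.5, b_1 = 8.5, c_1 = 0.5, q_1 = 2.5, t_1 = 3, a_2 = 6.5, b_2 = 7, c_2 = 5.5, a_3 = 4, b_3 = 5, c_3 = 12.5, a_4 = 2, b_4 = 4, c_4 = 2, a_5 = 1.5, b_5 = 3.5, c_5 = 5.5, q_5 = 2.5, t_5 = 4.5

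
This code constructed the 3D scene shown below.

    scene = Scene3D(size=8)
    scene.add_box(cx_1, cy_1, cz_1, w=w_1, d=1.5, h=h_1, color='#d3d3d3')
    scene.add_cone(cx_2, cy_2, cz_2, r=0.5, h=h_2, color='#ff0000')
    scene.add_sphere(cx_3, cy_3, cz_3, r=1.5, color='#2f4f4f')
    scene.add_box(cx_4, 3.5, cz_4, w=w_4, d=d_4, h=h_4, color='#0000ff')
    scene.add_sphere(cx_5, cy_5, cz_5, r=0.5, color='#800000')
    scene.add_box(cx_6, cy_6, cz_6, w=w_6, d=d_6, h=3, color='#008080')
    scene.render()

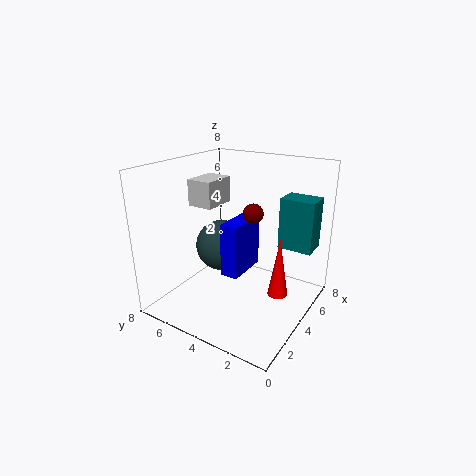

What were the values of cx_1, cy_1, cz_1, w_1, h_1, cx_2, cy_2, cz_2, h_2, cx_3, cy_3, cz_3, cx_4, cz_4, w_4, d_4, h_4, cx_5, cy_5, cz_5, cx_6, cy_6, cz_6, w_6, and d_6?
cx_1 = 3.5, cy_1 = 5.5, cz_1 = 5.5, w_1 = 2, h_1 = 1.5, cx_2 = 3, cy_2 = 1, cz_2 = 2, h_2 = 3, cx_3 = 4.5, cy_3 = 5.5, cz_3 = 3, cx_4 = 3, cz_4 = 2, w_4 = 2.5, d_4 = 1, h_4 = 3, cx_5 = 3, cy_5 = 2.5, cz_5 = 6, cx_6 = 6, cy_6 = 0.5, cz_6 = 3, w_6 = 1.5, d_6 = 2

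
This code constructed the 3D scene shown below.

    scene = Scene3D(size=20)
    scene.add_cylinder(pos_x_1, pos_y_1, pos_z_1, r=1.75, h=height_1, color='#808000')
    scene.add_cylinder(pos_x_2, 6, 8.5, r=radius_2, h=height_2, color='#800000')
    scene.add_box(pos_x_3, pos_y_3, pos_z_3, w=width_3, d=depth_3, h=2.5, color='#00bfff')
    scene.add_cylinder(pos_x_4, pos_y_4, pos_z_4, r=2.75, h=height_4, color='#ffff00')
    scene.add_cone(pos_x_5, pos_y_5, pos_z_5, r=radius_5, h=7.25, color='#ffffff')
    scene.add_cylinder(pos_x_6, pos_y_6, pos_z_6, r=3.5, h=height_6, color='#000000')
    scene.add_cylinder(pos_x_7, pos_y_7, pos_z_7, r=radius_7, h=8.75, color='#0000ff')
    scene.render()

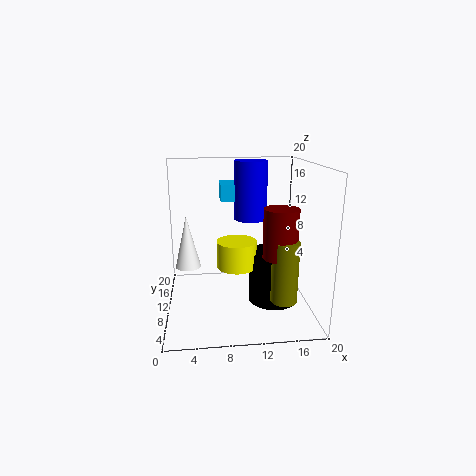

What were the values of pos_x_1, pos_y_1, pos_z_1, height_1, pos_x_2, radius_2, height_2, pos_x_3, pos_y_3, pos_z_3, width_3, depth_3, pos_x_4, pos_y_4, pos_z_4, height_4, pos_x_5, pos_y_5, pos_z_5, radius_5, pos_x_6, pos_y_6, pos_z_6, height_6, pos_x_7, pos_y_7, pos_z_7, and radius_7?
pos_x_1 = 15.5, pos_y_1 = 5, pos_z_1 = 2.75, height_1 = 8.25, pos_x_2 = 15, radius_2 = 2.25, height_2 = 6.5, pos_x_3 = 8, pos_y_3 = 14.75, pos_z_3 = 14, width_3 = 4, depth_3 = 5, pos_x_4 = 9.75, pos_y_4 = 9.5, pos_z_4 = 6, height_4 = 3.75, pos_x_5 = 3, pos_y_5 = 10.25, pos_z_5 = 6, radius_5 = 1.75, pos_x_6 = 15, pos_y_6 = 9.25, pos_z_6 = 0.75, height_6 = 7.25, pos_x_7 = 12.5, pos_y_7 = 15.25, pos_z_7 = 11.25, radius_7 = 2.5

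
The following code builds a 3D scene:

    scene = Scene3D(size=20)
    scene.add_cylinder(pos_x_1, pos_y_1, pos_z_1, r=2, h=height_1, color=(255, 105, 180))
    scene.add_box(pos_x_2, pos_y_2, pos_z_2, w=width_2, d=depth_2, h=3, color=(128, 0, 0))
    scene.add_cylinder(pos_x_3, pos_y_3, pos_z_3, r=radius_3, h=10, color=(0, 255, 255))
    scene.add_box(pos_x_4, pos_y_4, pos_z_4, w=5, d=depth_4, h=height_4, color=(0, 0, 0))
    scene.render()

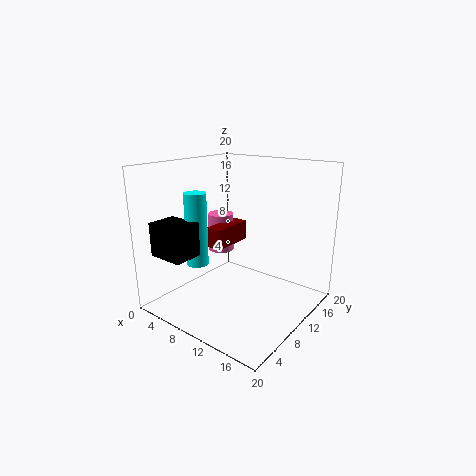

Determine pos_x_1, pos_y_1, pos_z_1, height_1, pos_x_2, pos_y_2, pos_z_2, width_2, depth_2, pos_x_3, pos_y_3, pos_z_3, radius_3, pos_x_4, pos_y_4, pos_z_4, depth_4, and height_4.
pos_x_1 = 3.5, pos_y_1 = 14, pos_z_1 = 5.5, height_1 = 6, pos_x_2 = 4.5, pos_y_2 = 9.5, pos_z_2 = 7.5, width_2 = 2.5, depth_2 = 6.5, pos_x_3 = 6, pos_y_3 = 6, pos_z_3 = 6.5, radius_3 = 1.5, pos_x_4 = 2.5, pos_y_4 = 1, pos_z_4 = 8.5, depth_4 = 4, height_4 = 4.5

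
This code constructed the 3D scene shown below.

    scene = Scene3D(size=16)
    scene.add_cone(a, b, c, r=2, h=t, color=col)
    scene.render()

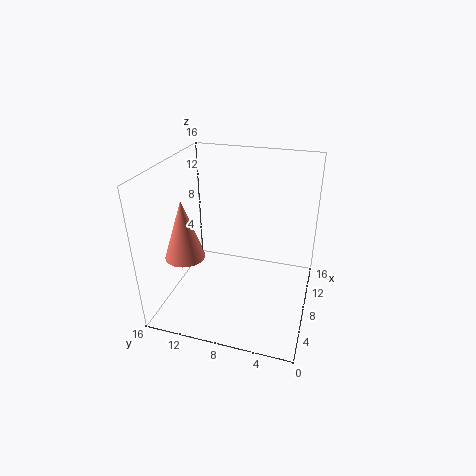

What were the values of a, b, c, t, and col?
a = 3, b = 12, c = 8, t = 6, col = 'salmon'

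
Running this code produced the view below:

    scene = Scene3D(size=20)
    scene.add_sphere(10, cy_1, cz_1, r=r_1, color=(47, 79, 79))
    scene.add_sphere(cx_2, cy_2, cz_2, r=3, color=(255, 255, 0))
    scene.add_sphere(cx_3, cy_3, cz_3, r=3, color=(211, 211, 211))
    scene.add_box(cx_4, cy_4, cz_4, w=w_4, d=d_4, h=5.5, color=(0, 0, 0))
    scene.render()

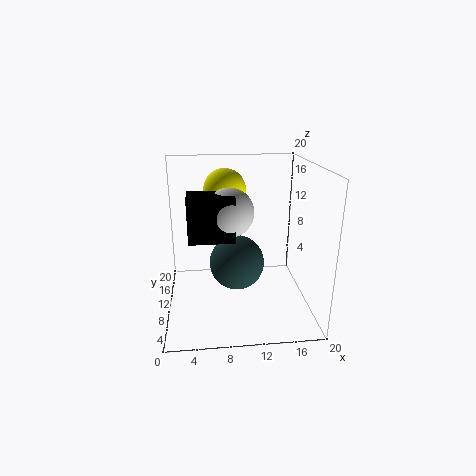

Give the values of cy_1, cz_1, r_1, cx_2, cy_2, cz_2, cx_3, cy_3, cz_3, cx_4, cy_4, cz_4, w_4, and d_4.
cy_1 = 11.5, cz_1 = 5.5, r_1 = 4, cx_2 = 8.5, cy_2 = 13.5, cz_2 = 16, cx_3 = 8.5, cy_3 = 6, cz_3 = 15, cx_4 = 3.5, cy_4 = 3.5, cz_4 = 12, w_4 = 5.5, d_4 = 3.5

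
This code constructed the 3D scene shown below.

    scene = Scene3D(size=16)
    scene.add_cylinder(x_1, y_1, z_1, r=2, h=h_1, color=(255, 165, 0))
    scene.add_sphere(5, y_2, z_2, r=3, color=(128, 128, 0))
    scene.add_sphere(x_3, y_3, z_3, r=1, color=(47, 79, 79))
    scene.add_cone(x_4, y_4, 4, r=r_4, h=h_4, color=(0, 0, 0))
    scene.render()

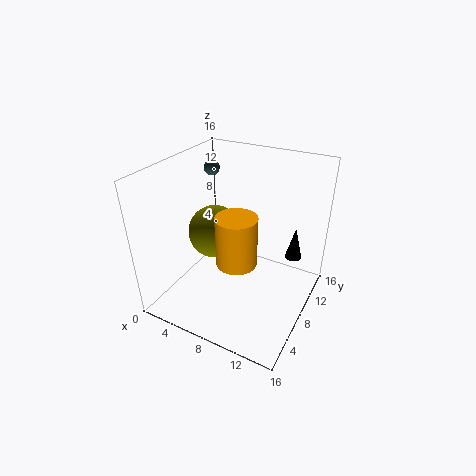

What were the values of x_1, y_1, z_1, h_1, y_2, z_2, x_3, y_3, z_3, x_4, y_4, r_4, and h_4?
x_1 = 10
y_1 = 4
z_1 = 8
h_1 = 5
y_2 = 8
z_2 = 8
x_3 = 1
y_3 = 14
z_3 = 13
x_4 = 13
y_4 = 13
r_4 = 1
h_4 = 4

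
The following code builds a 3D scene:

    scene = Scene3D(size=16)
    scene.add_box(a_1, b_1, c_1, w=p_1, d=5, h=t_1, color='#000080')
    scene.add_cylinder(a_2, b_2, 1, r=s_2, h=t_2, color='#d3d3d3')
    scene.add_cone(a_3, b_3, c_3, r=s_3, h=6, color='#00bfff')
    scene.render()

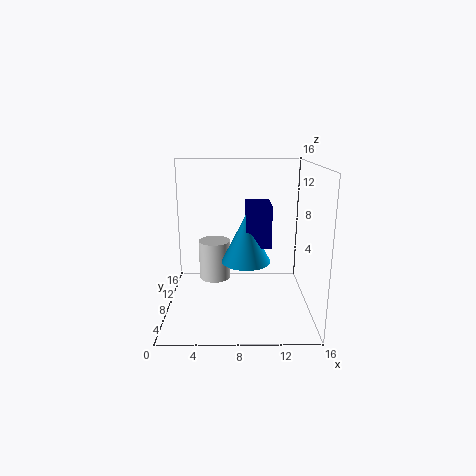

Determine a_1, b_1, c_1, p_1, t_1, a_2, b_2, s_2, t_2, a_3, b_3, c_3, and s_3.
a_1 = 9
b_1 = 10
c_1 = 6
p_1 = 3
t_1 = 5
a_2 = 5
b_2 = 13
s_2 = 2
t_2 = 5
a_3 = 9
b_3 = 11
c_3 = 4
s_3 = 3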